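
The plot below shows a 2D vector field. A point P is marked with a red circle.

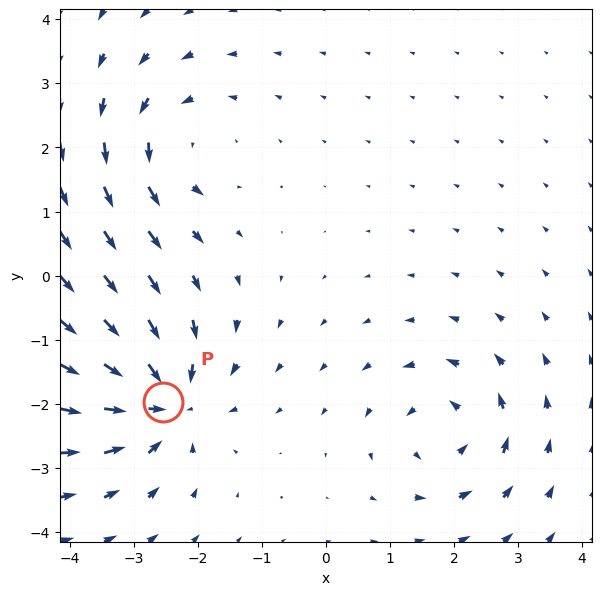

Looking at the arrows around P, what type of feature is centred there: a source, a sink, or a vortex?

At P (-2.5, -2.0) the arrows converge inward. Divergence about -6, curl ≈0 — negative divergence with near-zero curl is a sink.

sink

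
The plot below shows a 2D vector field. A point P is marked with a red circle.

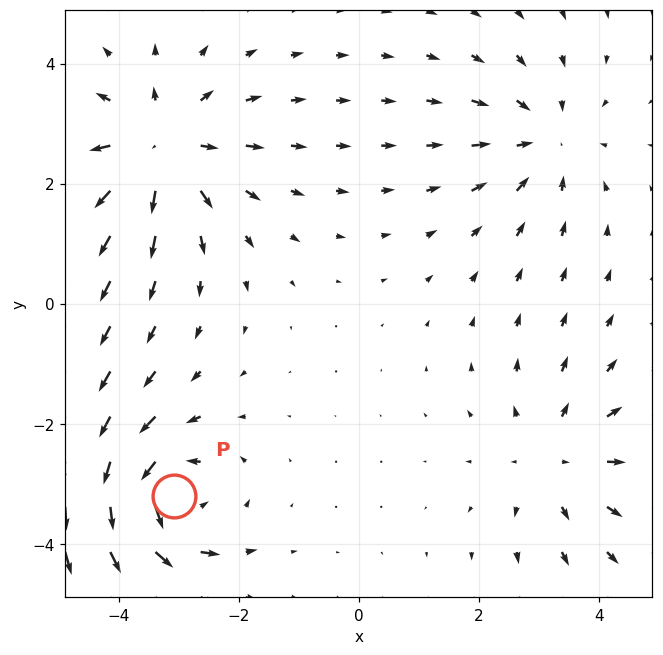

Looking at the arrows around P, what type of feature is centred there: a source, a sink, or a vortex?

At P (-3.1, -3.2) the arrows circulate counterclockwise. Divergence ≈0, curl about +5 — near-zero divergence with nonzero curl is a vortex.

vortex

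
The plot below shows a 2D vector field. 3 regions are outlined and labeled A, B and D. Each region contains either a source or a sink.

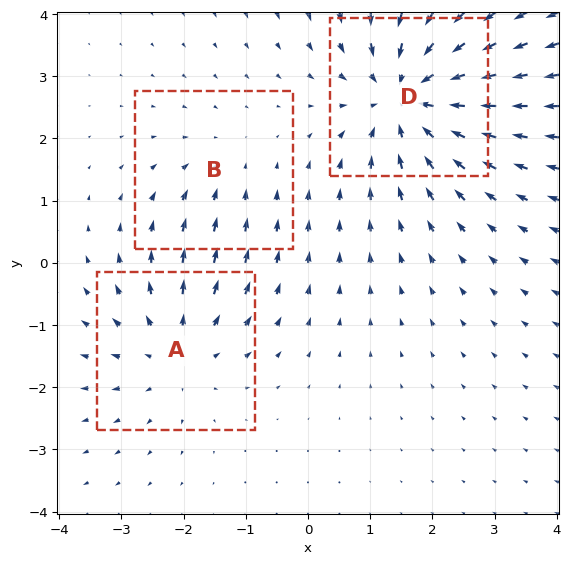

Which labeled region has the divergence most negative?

Divergence at each region's feature centre — A: about +3, B: about -2, D: about -5. Region D is most negative.

D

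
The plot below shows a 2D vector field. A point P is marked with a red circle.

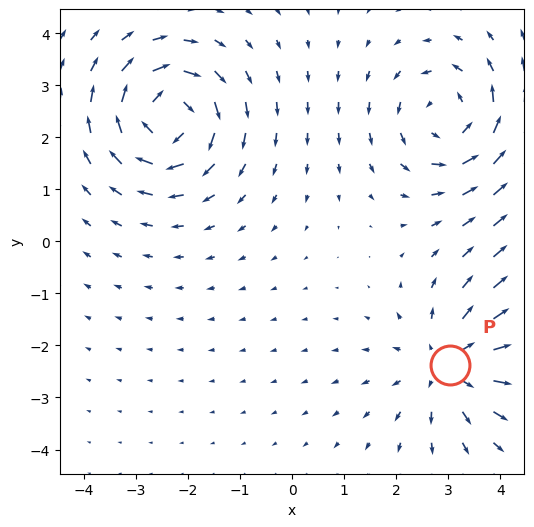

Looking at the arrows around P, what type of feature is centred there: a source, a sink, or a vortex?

source

At P (3.0, -2.4) the arrows spread outward. Divergence about +4, curl ≈0 — positive divergence with near-zero curl is a source.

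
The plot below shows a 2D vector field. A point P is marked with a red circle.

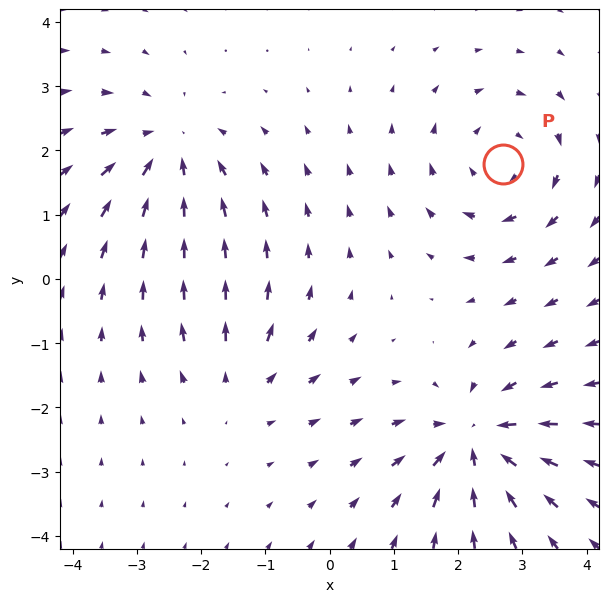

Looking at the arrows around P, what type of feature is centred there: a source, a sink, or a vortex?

At P (2.7, 1.8) the arrows circulate clockwise. Divergence ≈0, curl about -4 — near-zero divergence with nonzero curl is a vortex.

vortex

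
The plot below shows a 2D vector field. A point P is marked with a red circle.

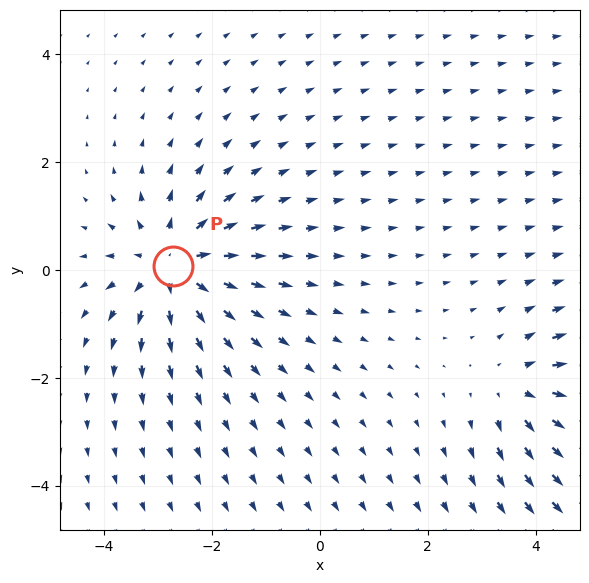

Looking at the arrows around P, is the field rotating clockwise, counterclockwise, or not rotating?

Near P at (-2.7, 0.1) the arrows show no circulation. The curl there is ≈0.

not rotating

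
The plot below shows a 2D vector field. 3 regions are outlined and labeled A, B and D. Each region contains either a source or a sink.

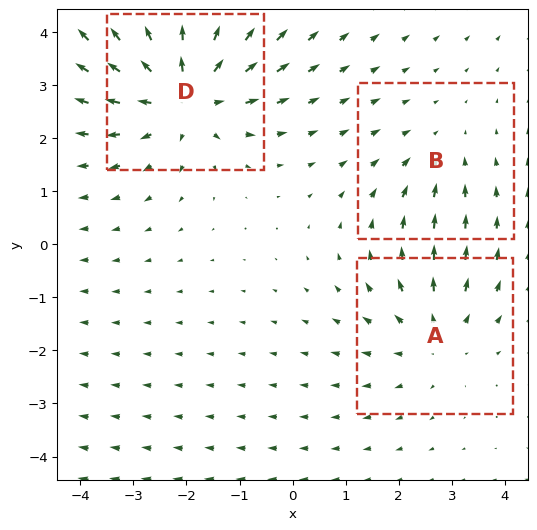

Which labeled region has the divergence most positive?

Divergence at each region's feature centre — A: about +3, B: about -2, D: about +4. Region D is most positive.

D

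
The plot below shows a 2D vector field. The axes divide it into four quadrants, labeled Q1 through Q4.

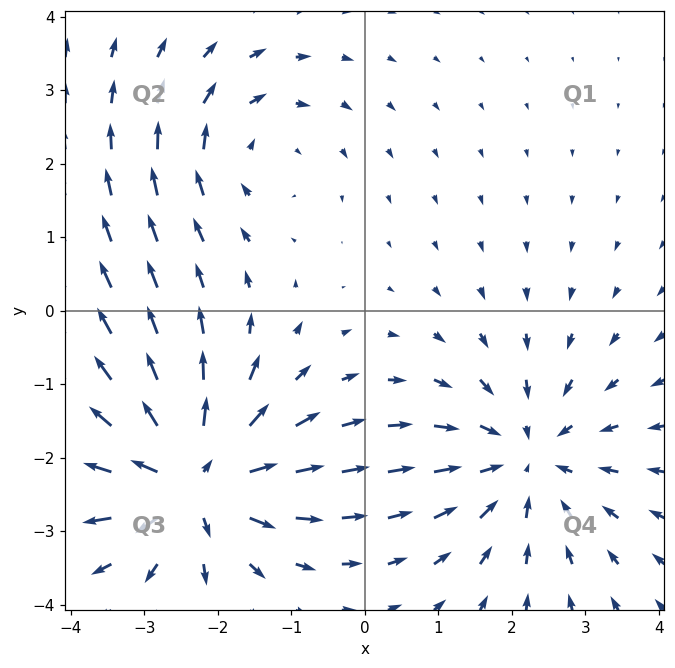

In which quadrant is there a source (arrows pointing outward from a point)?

Q3

The source sits at approximately (-2.3, -2.3), which lies in quadrant Q3. The divergence there is about +5, positive as expected for a source.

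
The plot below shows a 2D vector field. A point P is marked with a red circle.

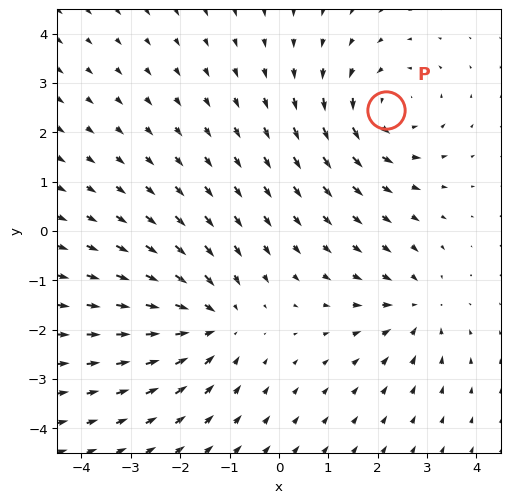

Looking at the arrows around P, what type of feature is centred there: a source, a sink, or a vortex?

At P (2.2, 2.4) the arrows circulate counterclockwise. Divergence ≈0, curl about +3 — near-zero divergence with nonzero curl is a vortex.

vortex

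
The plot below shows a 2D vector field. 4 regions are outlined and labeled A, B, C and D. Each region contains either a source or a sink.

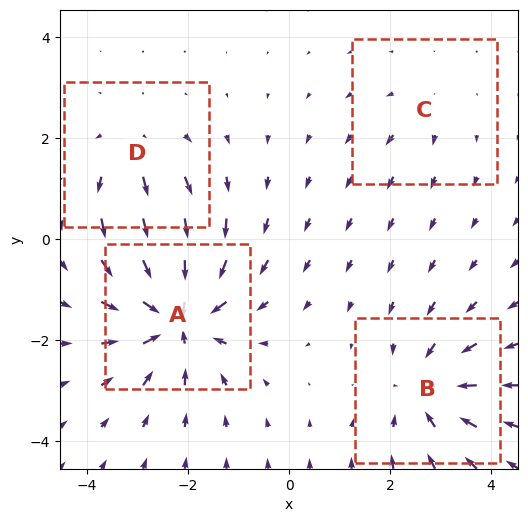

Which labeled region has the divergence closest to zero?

C

Divergence at each region's feature centre — A: about -8, B: about -5, C: about +2, D: about +4. Region C is closest to zero.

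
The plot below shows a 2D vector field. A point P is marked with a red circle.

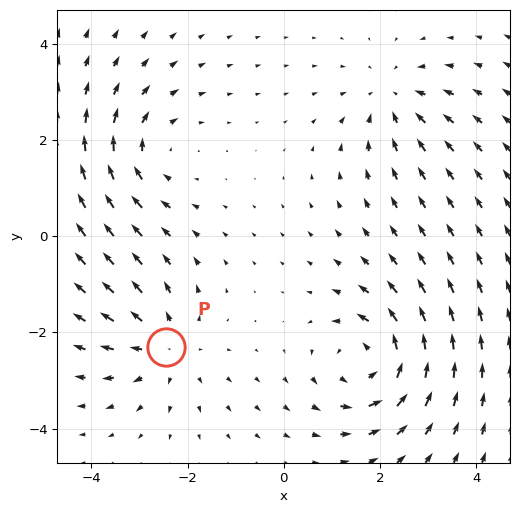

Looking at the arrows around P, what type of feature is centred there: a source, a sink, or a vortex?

At P (-2.4, -2.3) the arrows spread outward. Divergence about +3, curl ≈0 — positive divergence with near-zero curl is a source.

source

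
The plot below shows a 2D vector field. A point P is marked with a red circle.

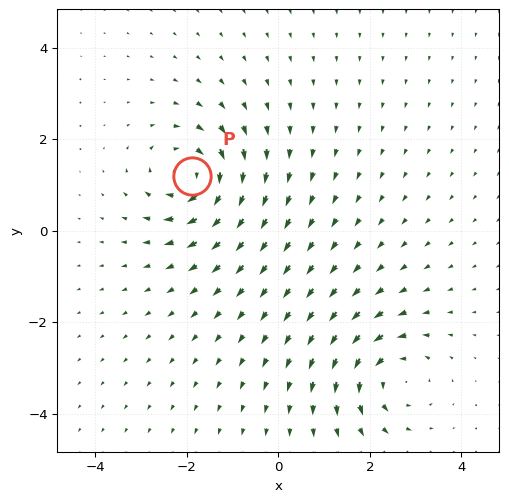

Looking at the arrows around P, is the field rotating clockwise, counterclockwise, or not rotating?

Near P at (-1.9, 1.2) the arrows circulate clockwise. The curl (z-component) there is about -6; negative curl means clockwise rotation.

clockwise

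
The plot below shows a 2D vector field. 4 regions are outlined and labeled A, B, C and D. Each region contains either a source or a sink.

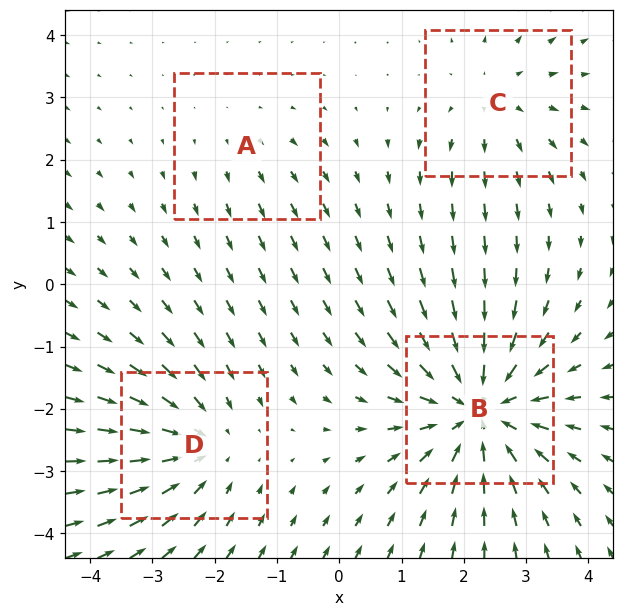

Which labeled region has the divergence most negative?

Divergence at each region's feature centre — A: about +2, B: about -6, C: about +3, D: about -4. Region B is most negative.

B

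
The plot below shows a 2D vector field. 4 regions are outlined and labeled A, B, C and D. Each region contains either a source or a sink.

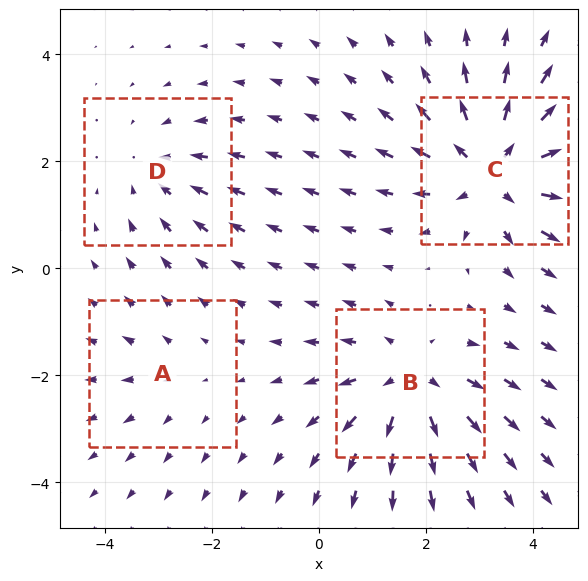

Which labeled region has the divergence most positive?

Divergence at each region's feature centre — A: about +2, B: about +5, C: about +6, D: about -3. Region C is most positive.

C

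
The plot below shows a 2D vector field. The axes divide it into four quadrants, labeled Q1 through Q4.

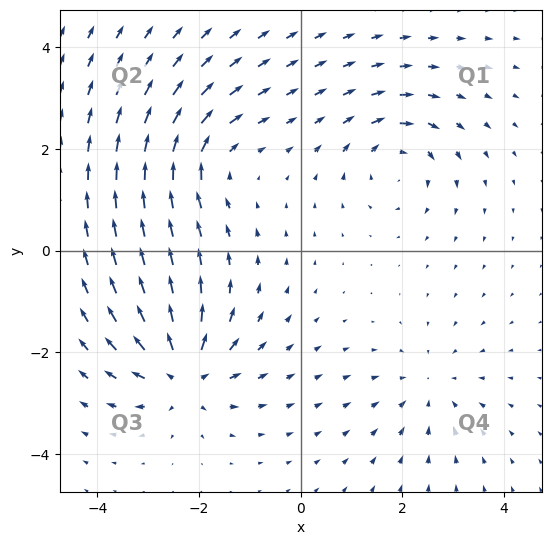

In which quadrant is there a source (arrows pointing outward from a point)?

Q3

The source sits at approximately (-2.3, -2.4), which lies in quadrant Q3. The divergence there is about +5, positive as expected for a source.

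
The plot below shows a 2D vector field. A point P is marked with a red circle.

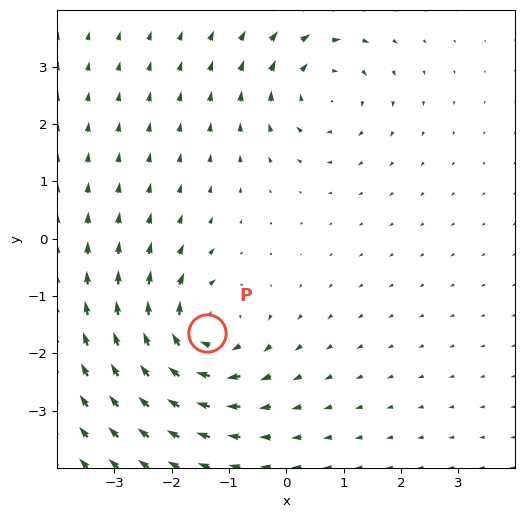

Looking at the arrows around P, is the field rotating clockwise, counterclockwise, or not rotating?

Near P at (-1.4, -1.7) the arrows circulate clockwise. The curl (z-component) there is about -5; negative curl means clockwise rotation.

clockwise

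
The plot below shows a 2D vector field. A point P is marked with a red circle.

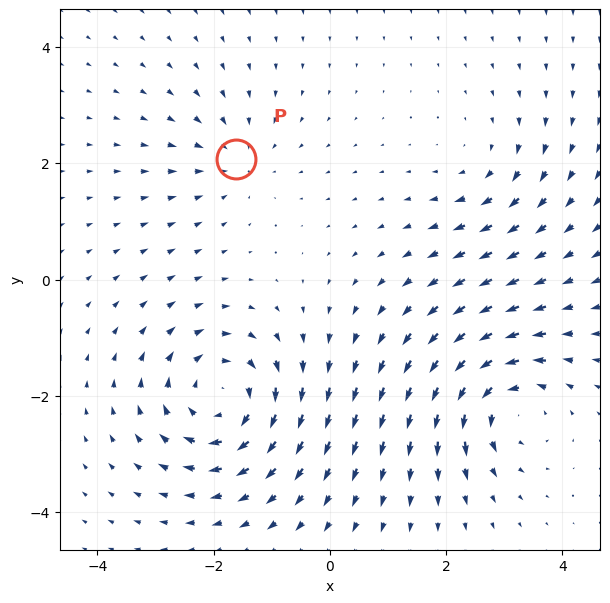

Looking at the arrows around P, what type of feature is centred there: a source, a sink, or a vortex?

sink

At P (-1.6, 2.1) the arrows converge inward. Divergence about -3, curl ≈0 — negative divergence with near-zero curl is a sink.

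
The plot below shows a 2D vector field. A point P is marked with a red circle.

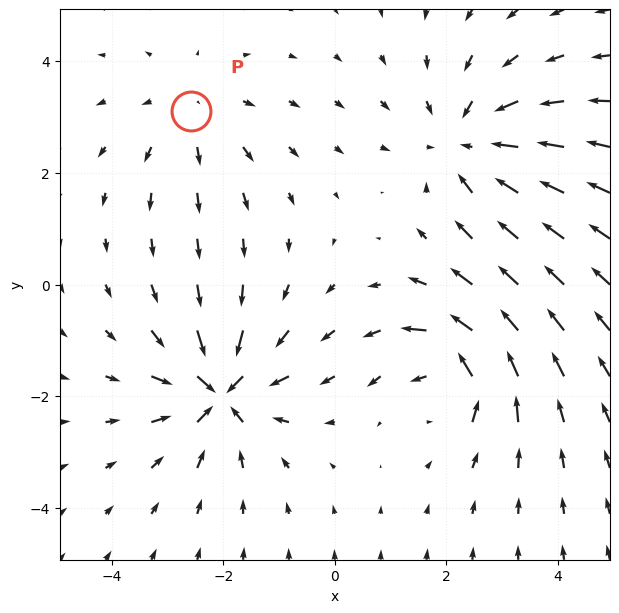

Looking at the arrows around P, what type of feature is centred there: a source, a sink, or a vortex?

At P (-2.6, 3.1) the arrows spread outward. Divergence about +2, curl ≈0 — positive divergence with near-zero curl is a source.

source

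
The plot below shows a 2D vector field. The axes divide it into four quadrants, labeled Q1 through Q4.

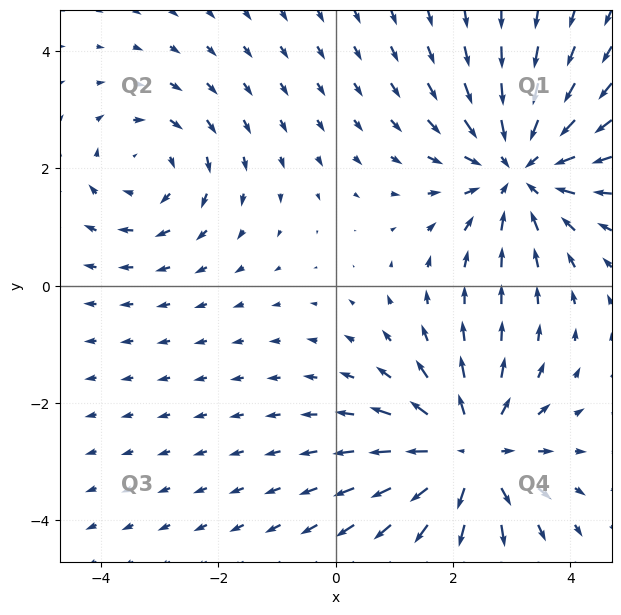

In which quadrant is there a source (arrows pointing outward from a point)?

The source sits at approximately (2.3, -2.9), which lies in quadrant Q4. The divergence there is about +5, positive as expected for a source.

Q4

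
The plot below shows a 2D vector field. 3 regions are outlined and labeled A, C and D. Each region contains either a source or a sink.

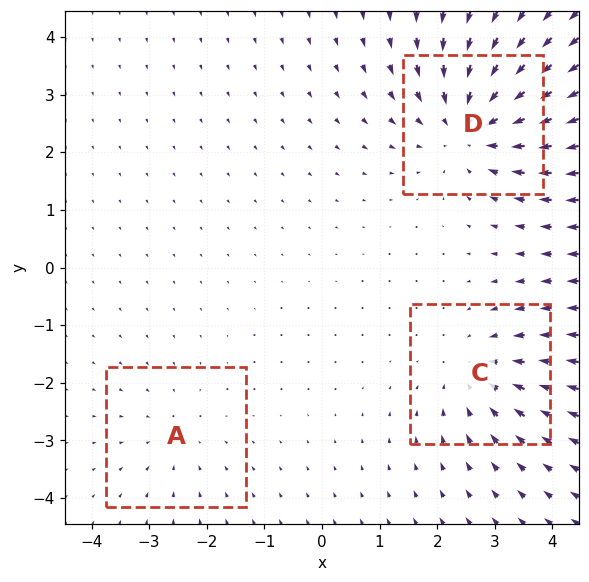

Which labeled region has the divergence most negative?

D

Divergence at each region's feature centre — A: about -2, C: about -3, D: about -4. Region D is most negative.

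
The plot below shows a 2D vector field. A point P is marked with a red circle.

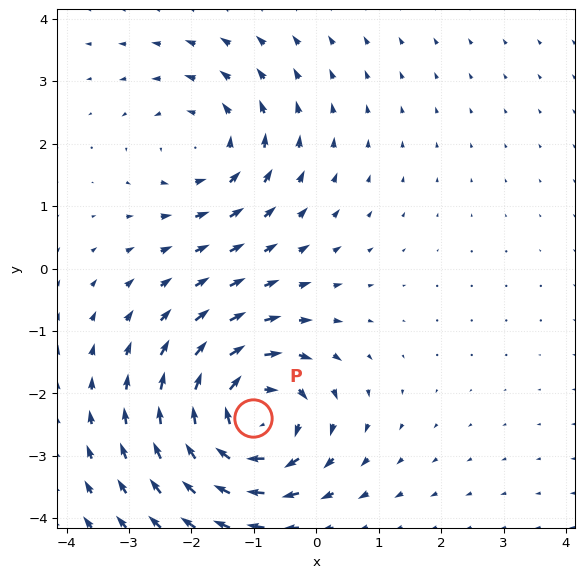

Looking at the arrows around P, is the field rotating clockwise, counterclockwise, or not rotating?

Near P at (-1.0, -2.4) the arrows circulate clockwise. The curl (z-component) there is about -6; negative curl means clockwise rotation.

clockwise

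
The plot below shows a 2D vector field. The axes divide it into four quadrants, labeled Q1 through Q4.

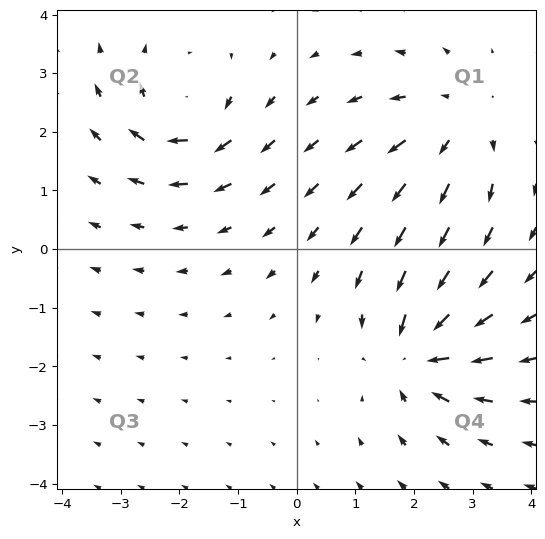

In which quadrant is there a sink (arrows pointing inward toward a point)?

The sink sits at approximately (2.1, -1.8), which lies in quadrant Q4. The divergence there is about -6, negative as expected for a sink.

Q4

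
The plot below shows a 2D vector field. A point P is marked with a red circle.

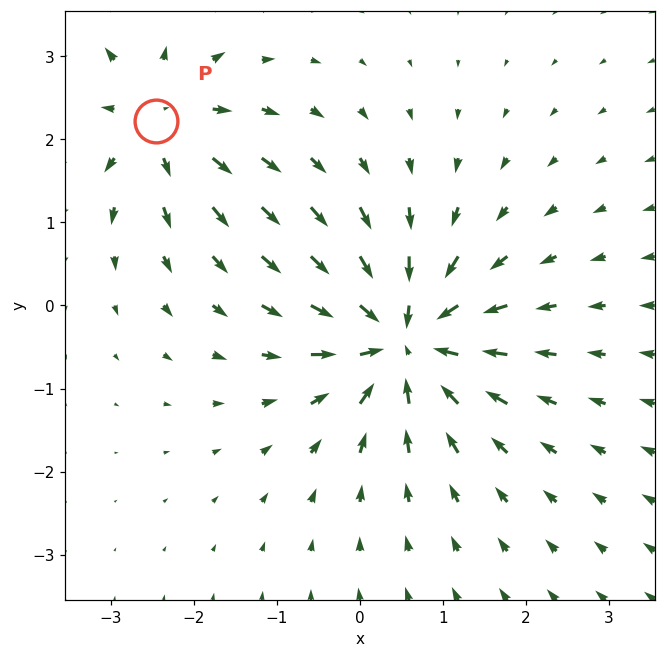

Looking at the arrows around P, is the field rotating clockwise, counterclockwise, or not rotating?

not rotating

Near P at (-2.5, 2.2) the arrows show no circulation. The curl there is ≈0.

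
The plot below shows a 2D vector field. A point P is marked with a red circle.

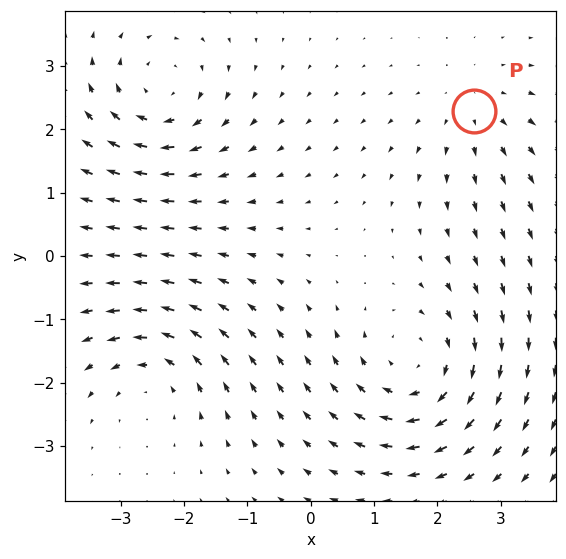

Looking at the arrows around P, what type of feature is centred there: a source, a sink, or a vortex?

source

At P (2.6, 2.3) the arrows spread outward. Divergence about +2, curl ≈0 — positive divergence with near-zero curl is a source.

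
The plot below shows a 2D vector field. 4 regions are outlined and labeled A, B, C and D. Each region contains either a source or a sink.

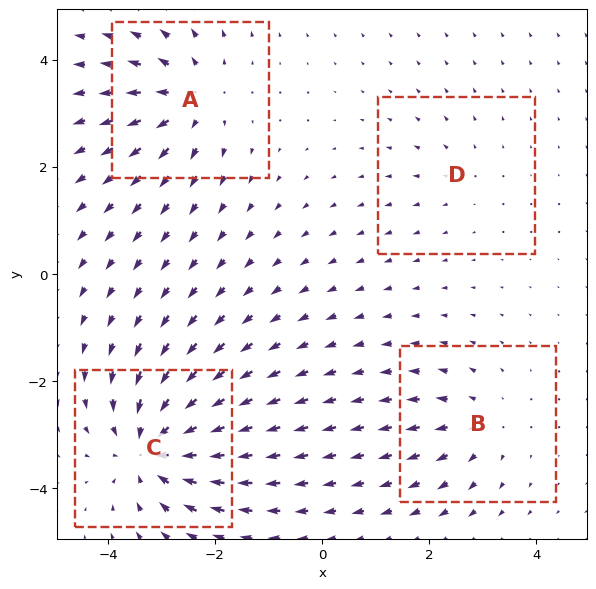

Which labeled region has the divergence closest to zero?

Divergence at each region's feature centre — A: about +5, B: about +4, C: about -7, D: about +2. Region D is closest to zero.

D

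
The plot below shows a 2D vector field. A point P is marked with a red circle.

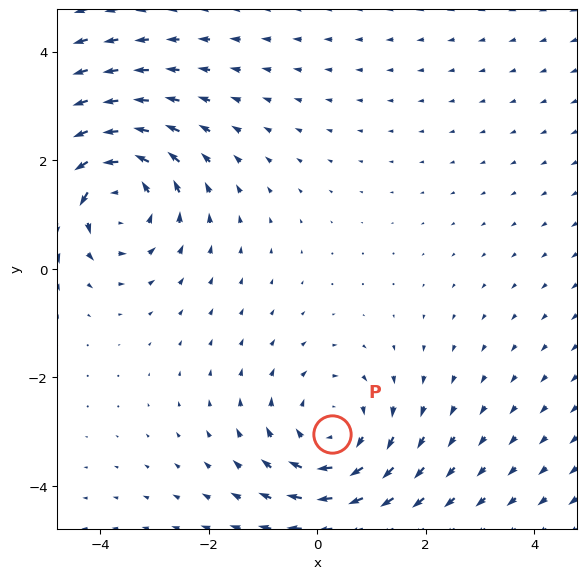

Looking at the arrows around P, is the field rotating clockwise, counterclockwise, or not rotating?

Near P at (0.3, -3.0) the arrows circulate clockwise. The curl (z-component) there is about -2; negative curl means clockwise rotation.

clockwise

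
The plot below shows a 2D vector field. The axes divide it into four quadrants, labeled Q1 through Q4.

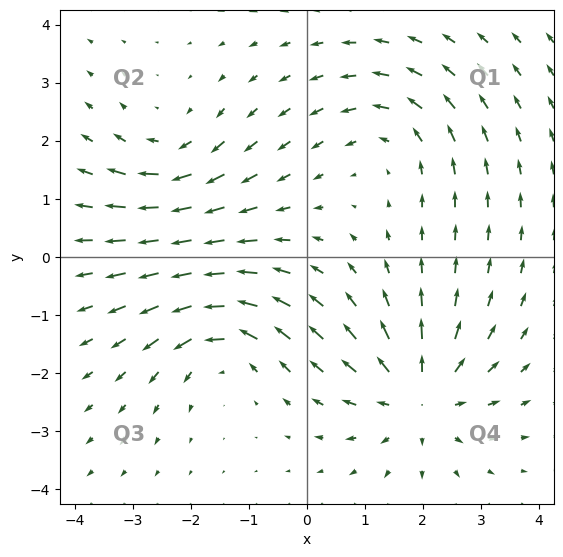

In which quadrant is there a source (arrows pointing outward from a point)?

Q4

The source sits at approximately (1.9, -2.4), which lies in quadrant Q4. The divergence there is about +5, positive as expected for a source.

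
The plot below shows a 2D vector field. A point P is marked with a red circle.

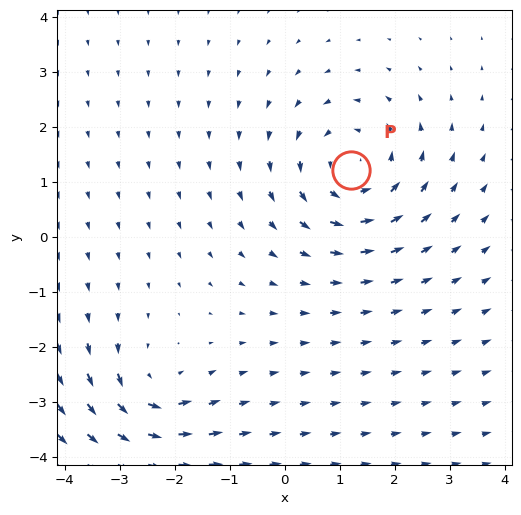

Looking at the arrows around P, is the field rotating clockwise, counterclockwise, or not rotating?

counterclockwise

Near P at (1.2, 1.2) the arrows circulate counterclockwise. The curl (z-component) there is about +4; positive curl means counterclockwise rotation.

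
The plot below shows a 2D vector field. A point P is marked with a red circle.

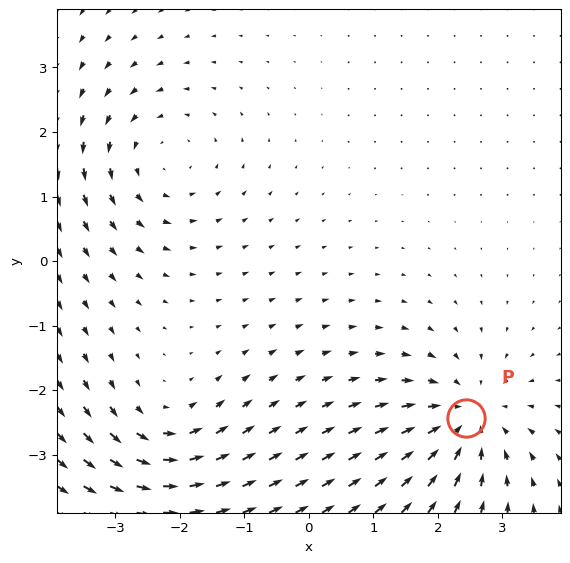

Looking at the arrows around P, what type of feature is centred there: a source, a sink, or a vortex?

At P (2.4, -2.4) the arrows converge inward. Divergence about -5, curl ≈0 — negative divergence with near-zero curl is a sink.

sink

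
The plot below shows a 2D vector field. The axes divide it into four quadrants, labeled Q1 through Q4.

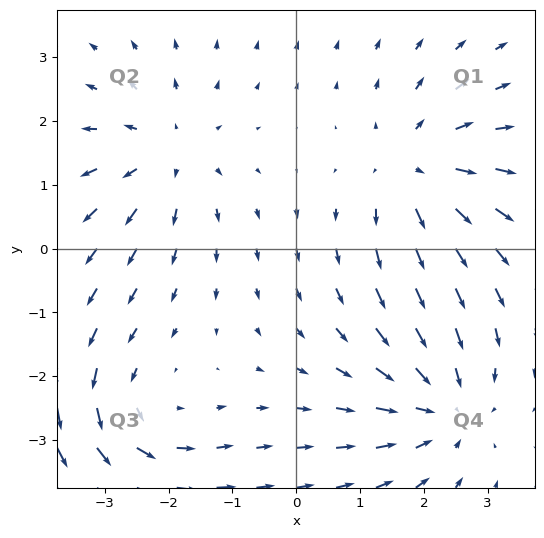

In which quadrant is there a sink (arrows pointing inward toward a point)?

The sink sits at approximately (2.3, -2.5), which lies in quadrant Q4. The divergence there is about -4, negative as expected for a sink.

Q4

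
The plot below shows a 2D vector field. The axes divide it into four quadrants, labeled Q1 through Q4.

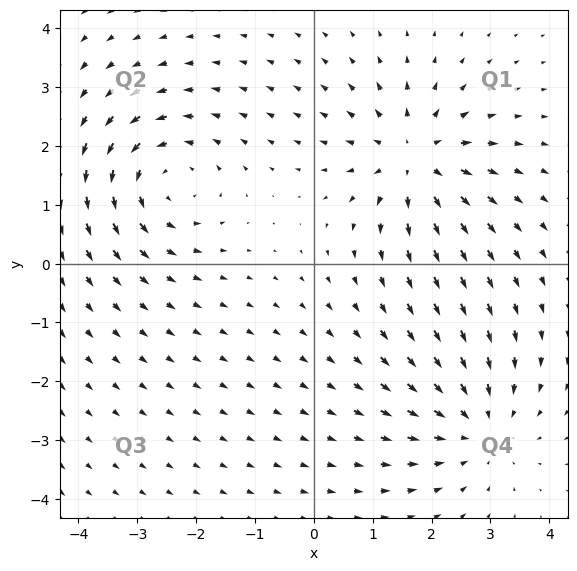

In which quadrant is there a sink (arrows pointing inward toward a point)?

The sink sits at approximately (2.8, -2.8), which lies in quadrant Q4. The divergence there is about -4, negative as expected for a sink.

Q4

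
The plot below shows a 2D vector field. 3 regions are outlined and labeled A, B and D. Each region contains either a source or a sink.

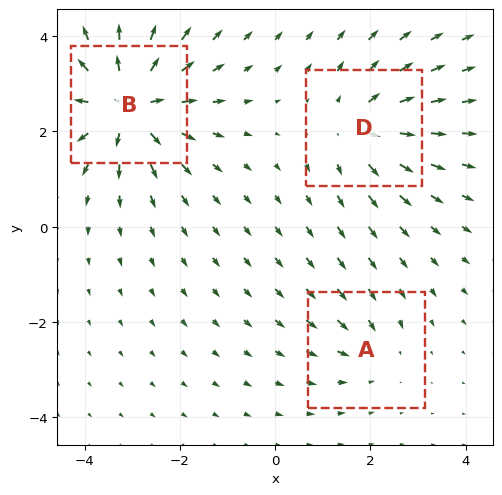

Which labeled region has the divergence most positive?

B

Divergence at each region's feature centre — A: about -2, B: about +5, D: about +3. Region B is most positive.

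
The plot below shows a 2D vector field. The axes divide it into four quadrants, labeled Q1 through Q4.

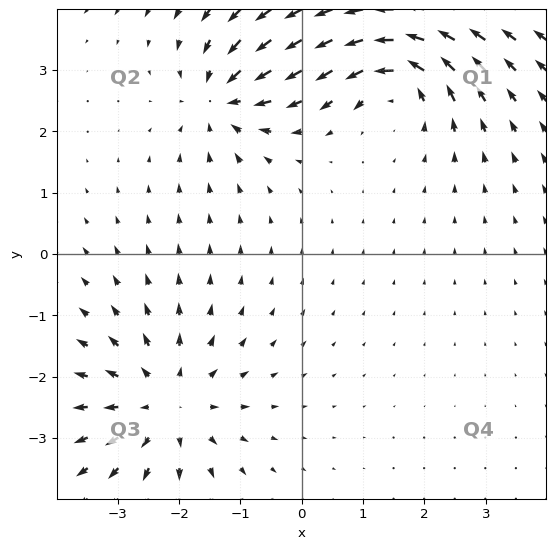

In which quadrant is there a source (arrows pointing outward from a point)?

Q3

The source sits at approximately (-2.2, -2.5), which lies in quadrant Q3. The divergence there is about +4, positive as expected for a source.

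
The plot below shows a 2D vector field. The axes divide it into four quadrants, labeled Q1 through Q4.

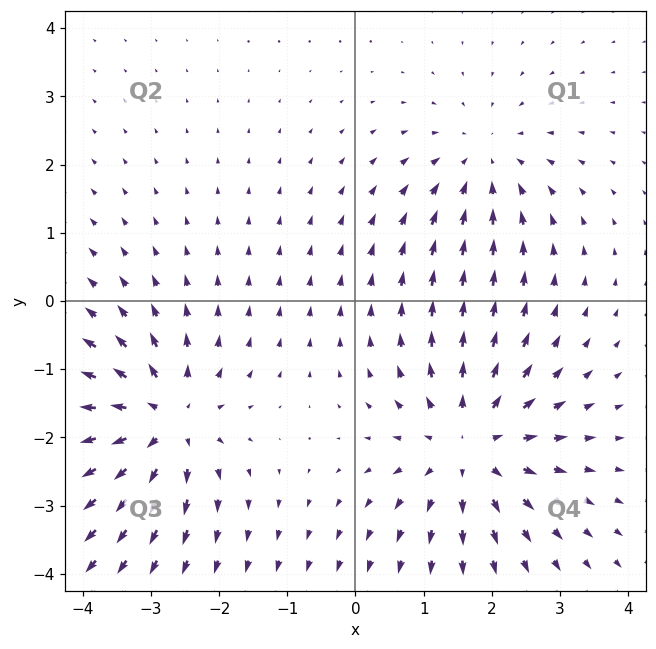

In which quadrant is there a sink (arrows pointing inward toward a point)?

The sink sits at approximately (1.9, 2.0), which lies in quadrant Q1. The divergence there is about -3, negative as expected for a sink.

Q1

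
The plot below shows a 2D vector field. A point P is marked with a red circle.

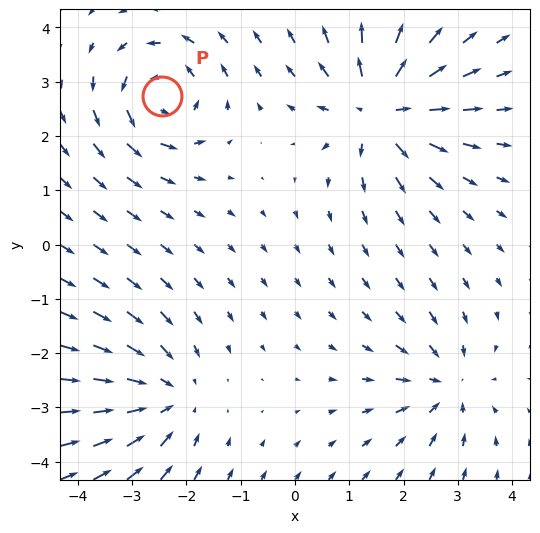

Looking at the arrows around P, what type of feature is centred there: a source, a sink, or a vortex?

At P (-2.5, 2.7) the arrows circulate counterclockwise. Divergence ≈0, curl about +6 — near-zero divergence with nonzero curl is a vortex.

vortex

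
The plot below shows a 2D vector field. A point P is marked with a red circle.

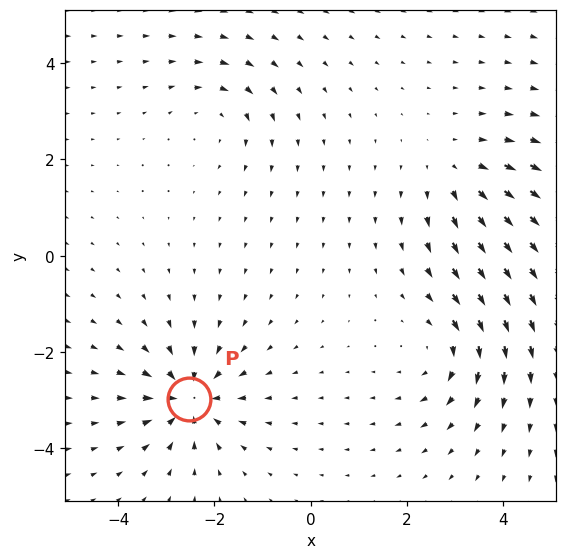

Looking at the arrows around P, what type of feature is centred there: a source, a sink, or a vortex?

sink

At P (-2.5, -3.0) the arrows converge inward. Divergence about -6, curl ≈0 — negative divergence with near-zero curl is a sink.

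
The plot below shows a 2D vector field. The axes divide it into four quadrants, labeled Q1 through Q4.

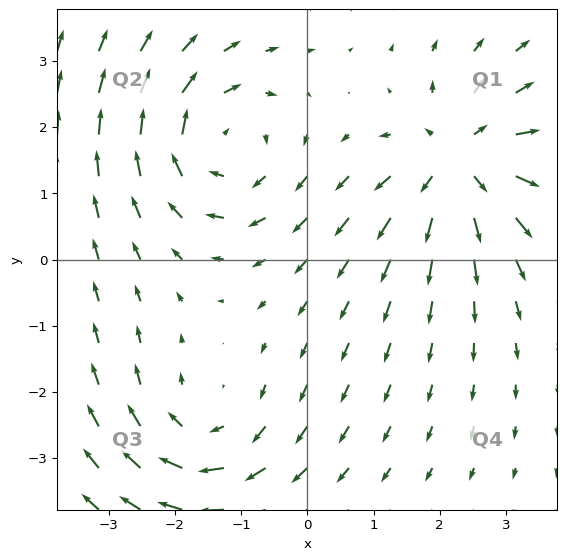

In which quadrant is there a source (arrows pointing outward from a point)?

The source sits at approximately (2.3, 1.5), which lies in quadrant Q1. The divergence there is about +4, positive as expected for a source.

Q1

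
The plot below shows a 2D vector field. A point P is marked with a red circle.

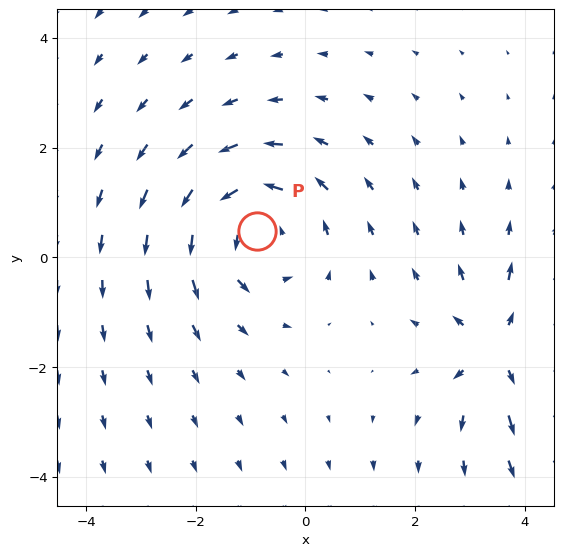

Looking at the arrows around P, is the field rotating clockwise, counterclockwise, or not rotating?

Near P at (-0.9, 0.5) the arrows circulate counterclockwise. The curl (z-component) there is about +4; positive curl means counterclockwise rotation.

counterclockwise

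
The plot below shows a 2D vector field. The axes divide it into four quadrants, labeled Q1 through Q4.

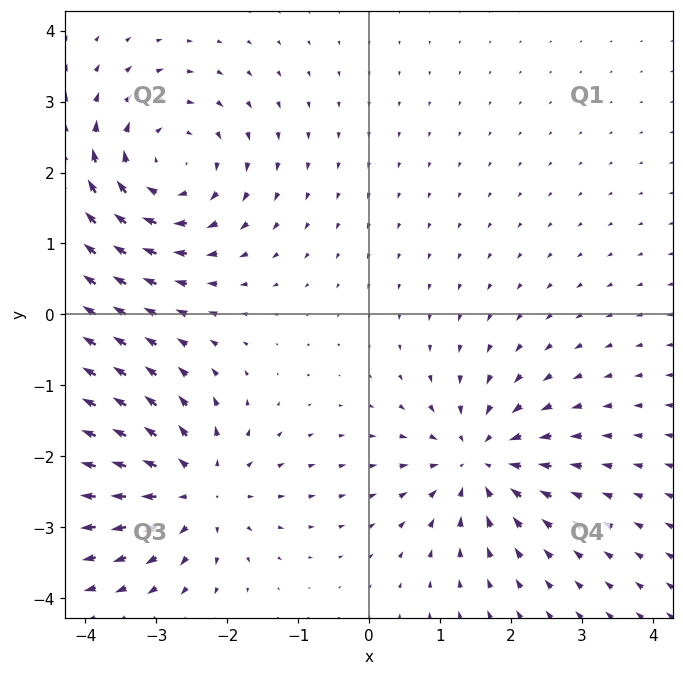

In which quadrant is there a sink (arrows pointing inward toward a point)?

Q4

The sink sits at approximately (1.5, -2.1), which lies in quadrant Q4. The divergence there is about -4, negative as expected for a sink.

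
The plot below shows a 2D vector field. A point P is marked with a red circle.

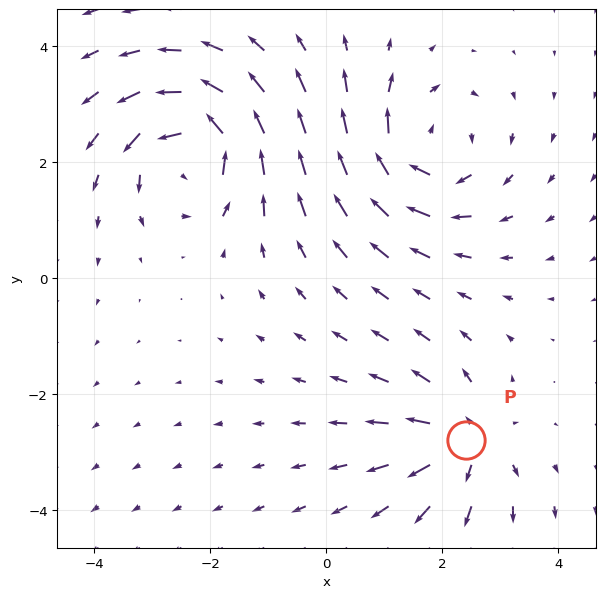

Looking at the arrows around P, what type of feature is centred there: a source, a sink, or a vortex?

source

At P (2.4, -2.8) the arrows spread outward. Divergence about +4, curl ≈0 — positive divergence with near-zero curl is a source.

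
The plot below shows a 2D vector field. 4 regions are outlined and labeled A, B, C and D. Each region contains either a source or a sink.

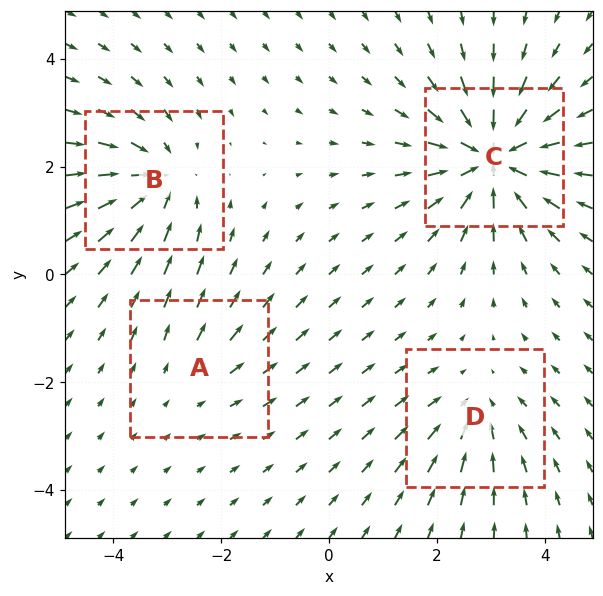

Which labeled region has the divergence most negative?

C

Divergence at each region's feature centre — A: about +2, B: about -5, C: about -7, D: about -3. Region C is most negative.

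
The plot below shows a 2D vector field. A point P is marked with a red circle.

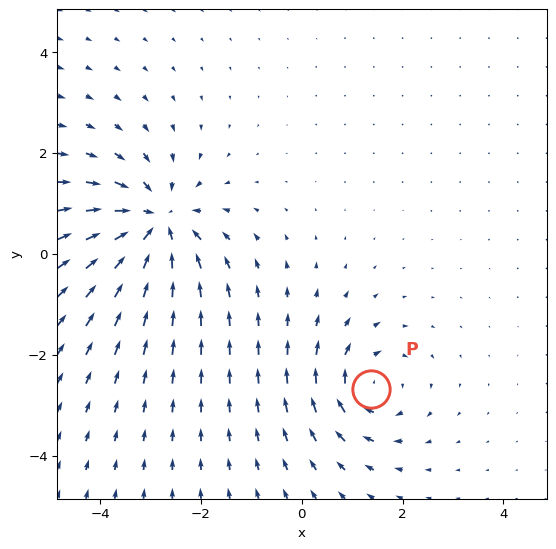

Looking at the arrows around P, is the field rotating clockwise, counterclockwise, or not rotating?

clockwise

Near P at (1.4, -2.7) the arrows circulate clockwise. The curl (z-component) there is about -3; negative curl means clockwise rotation.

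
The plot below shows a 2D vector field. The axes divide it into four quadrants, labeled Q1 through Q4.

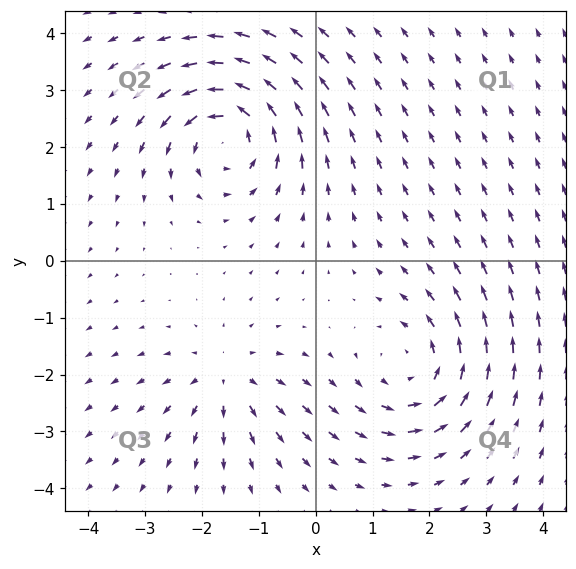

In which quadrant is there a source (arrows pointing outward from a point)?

The source sits at approximately (-1.6, -2.1), which lies in quadrant Q3. The divergence there is about +3, positive as expected for a source.

Q3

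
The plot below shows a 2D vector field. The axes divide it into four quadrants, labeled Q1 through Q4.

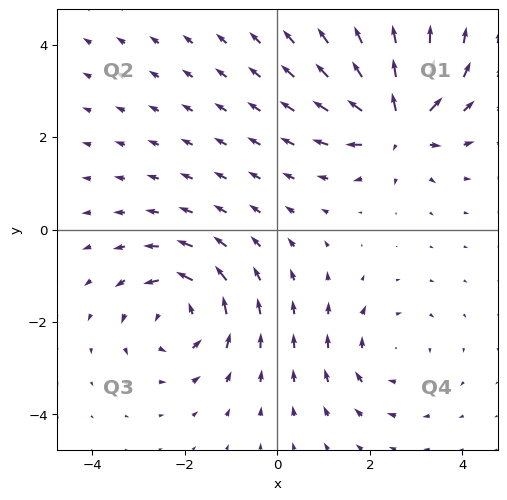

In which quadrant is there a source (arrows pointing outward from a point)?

The source sits at approximately (2.6, 2.3), which lies in quadrant Q1. The divergence there is about +6, positive as expected for a source.

Q1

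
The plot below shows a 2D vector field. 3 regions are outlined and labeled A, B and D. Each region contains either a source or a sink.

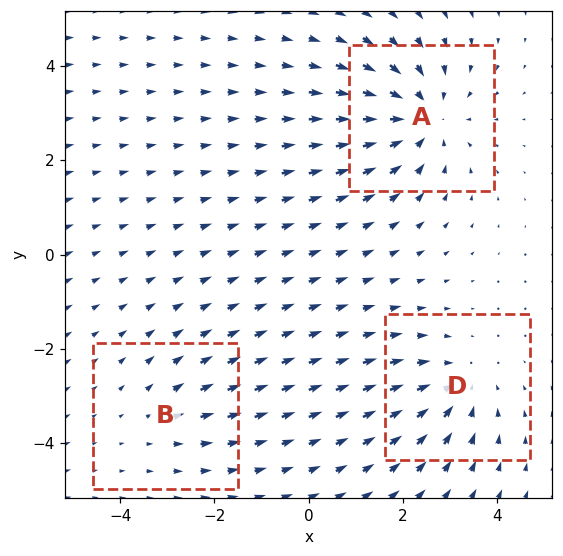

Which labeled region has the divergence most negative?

A

Divergence at each region's feature centre — A: about -4, B: about +2, D: about -3. Region A is most negative.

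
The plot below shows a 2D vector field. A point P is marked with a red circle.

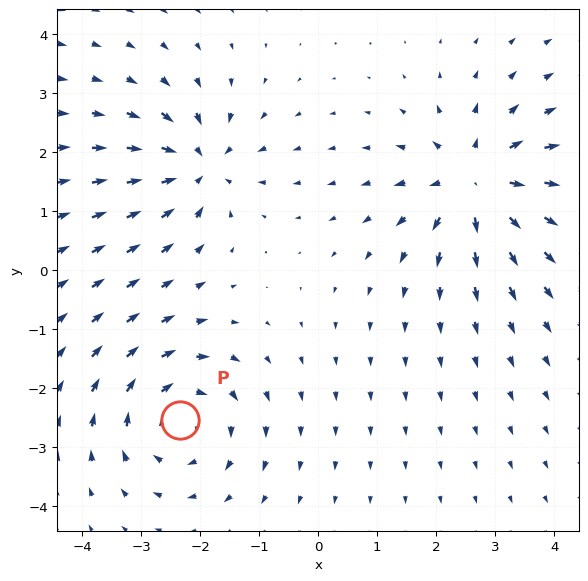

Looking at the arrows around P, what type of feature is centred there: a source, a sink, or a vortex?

vortex

At P (-2.3, -2.5) the arrows circulate clockwise. Divergence ≈0, curl about -4 — near-zero divergence with nonzero curl is a vortex.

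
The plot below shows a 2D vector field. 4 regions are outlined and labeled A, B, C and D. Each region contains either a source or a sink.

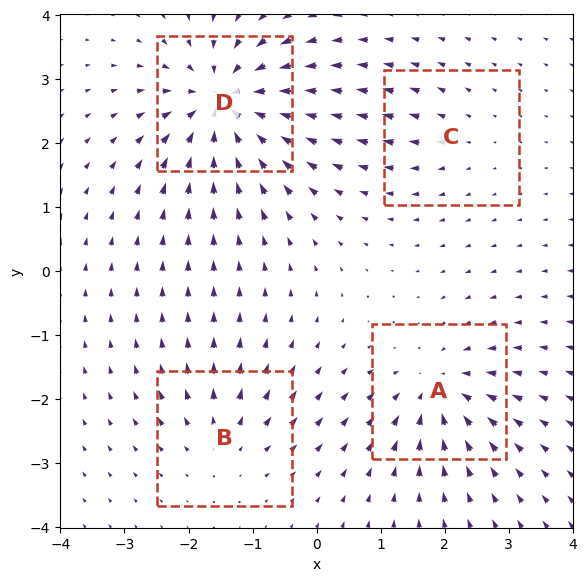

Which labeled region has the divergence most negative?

D

Divergence at each region's feature centre — A: about -6, B: about +4, C: about +2, D: about -9. Region D is most negative.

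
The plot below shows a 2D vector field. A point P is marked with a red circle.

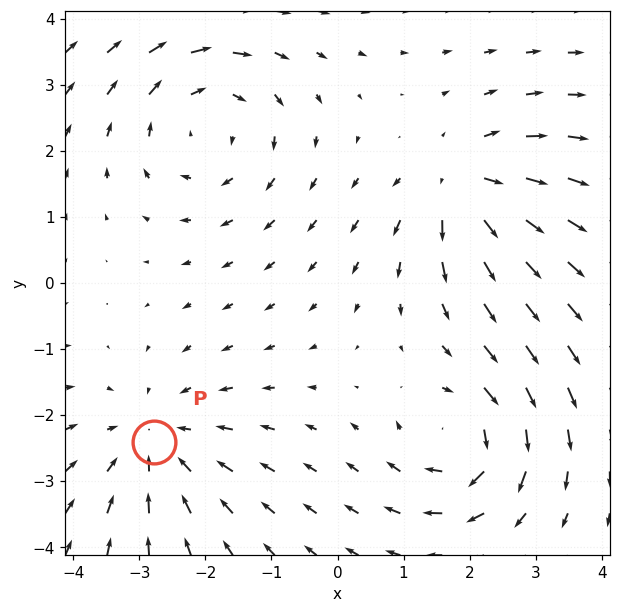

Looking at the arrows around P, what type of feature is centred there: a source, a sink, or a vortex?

At P (-2.8, -2.4) the arrows converge inward. Divergence about -3, curl ≈0 — negative divergence with near-zero curl is a sink.

sink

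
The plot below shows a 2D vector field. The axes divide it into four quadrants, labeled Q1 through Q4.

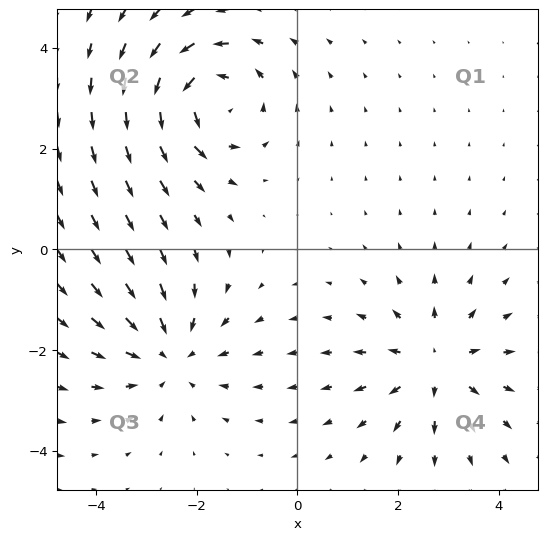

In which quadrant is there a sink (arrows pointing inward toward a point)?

Q3

The sink sits at approximately (-2.5, -2.1), which lies in quadrant Q3. The divergence there is about -3, negative as expected for a sink.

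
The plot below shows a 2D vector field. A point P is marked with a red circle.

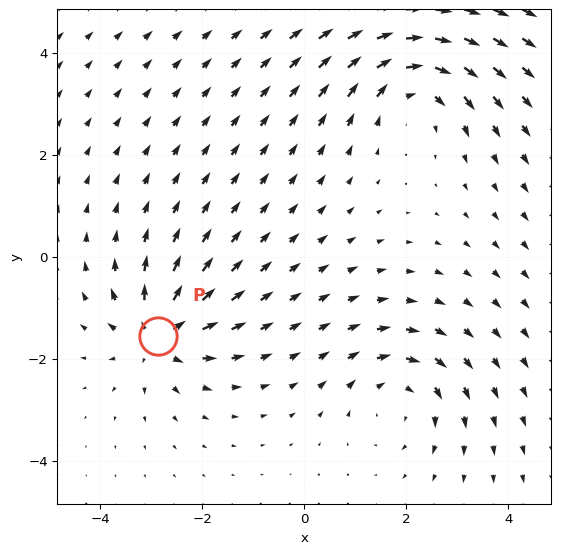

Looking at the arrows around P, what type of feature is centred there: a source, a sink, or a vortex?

source

At P (-2.9, -1.6) the arrows spread outward. Divergence about +4, curl ≈0 — positive divergence with near-zero curl is a source.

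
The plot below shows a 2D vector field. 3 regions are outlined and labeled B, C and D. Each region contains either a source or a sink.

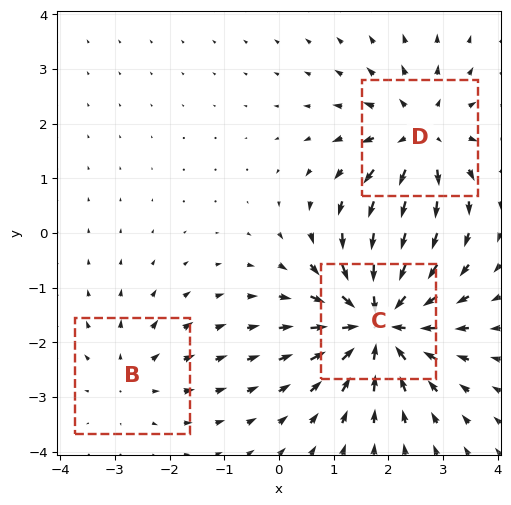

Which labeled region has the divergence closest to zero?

Divergence at each region's feature centre — B: about +2, C: about -5, D: about +3. Region B is closest to zero.

B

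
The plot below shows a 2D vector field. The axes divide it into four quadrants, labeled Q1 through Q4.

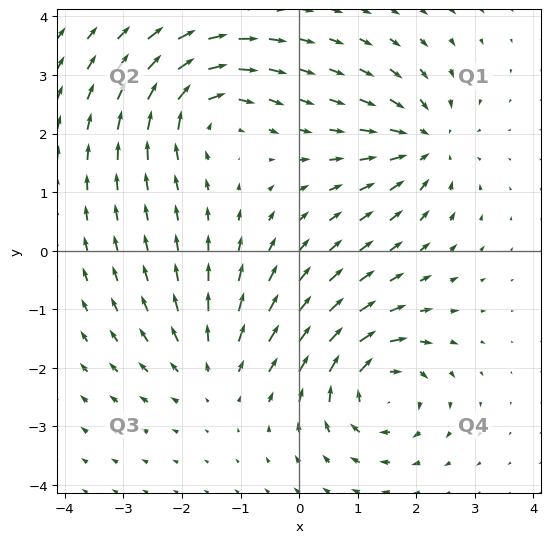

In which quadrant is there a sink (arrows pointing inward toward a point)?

The sink sits at approximately (2.1, 1.8), which lies in quadrant Q1. The divergence there is about -4, negative as expected for a sink.

Q1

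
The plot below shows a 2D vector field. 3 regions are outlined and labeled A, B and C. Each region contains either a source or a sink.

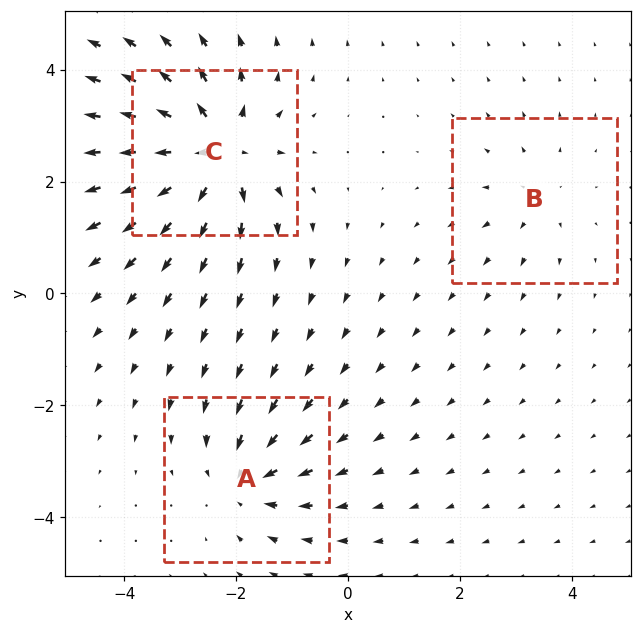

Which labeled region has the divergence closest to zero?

Divergence at each region's feature centre — A: about -4, B: about +2, C: about +6. Region B is closest to zero.

B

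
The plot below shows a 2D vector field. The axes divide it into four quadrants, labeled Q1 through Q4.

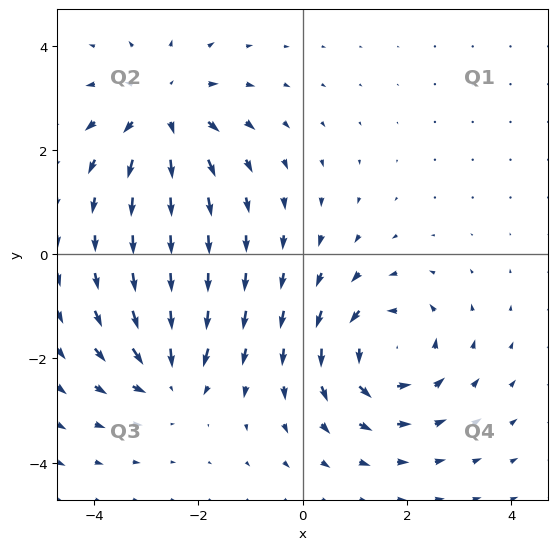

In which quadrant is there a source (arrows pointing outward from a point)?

The source sits at approximately (-2.7, 2.8), which lies in quadrant Q2. The divergence there is about +4, positive as expected for a source.

Q2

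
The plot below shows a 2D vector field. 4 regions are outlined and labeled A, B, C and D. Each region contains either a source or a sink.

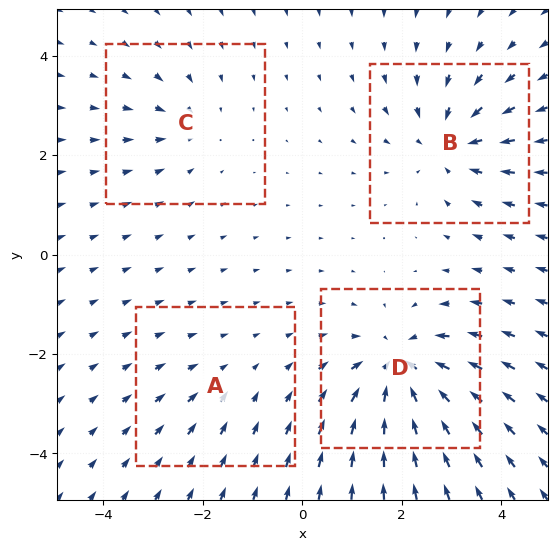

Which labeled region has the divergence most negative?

D

Divergence at each region's feature centre — A: about -2, B: about -5, C: about -3, D: about -7. Region D is most negative.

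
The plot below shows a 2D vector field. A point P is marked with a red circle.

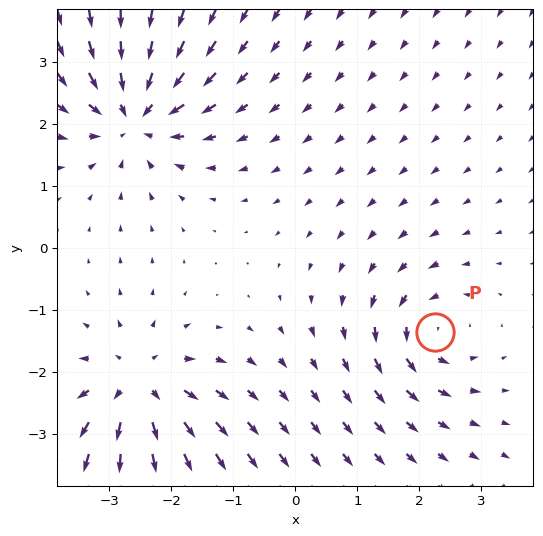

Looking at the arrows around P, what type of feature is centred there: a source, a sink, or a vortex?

vortex

At P (2.2, -1.4) the arrows circulate counterclockwise. Divergence ≈0, curl about +4 — near-zero divergence with nonzero curl is a vortex.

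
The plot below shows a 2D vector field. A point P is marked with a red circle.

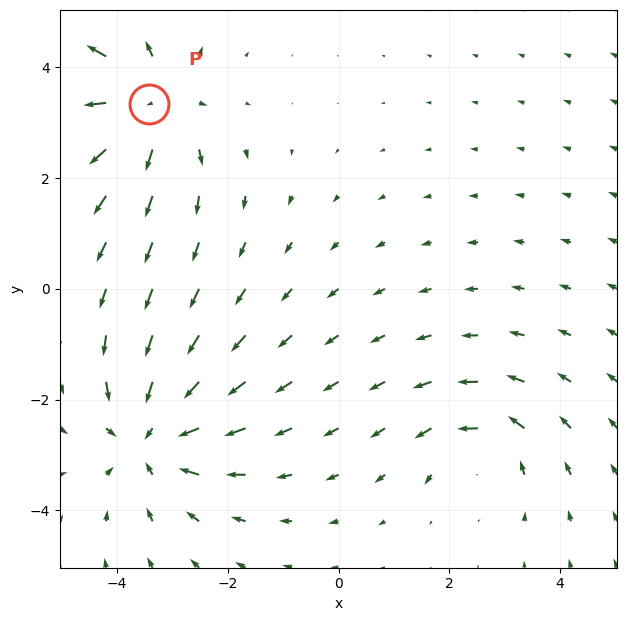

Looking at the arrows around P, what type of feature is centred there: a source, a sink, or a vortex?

source

At P (-3.4, 3.3) the arrows spread outward. Divergence about +4, curl ≈0 — positive divergence with near-zero curl is a source.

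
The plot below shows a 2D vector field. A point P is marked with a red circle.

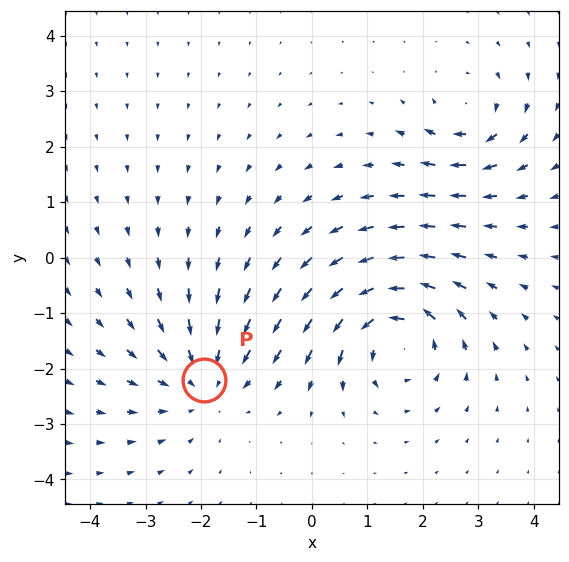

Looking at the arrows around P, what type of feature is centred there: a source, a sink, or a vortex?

At P (-2.0, -2.2) the arrows converge inward. Divergence about -4, curl ≈0 — negative divergence with near-zero curl is a sink.

sink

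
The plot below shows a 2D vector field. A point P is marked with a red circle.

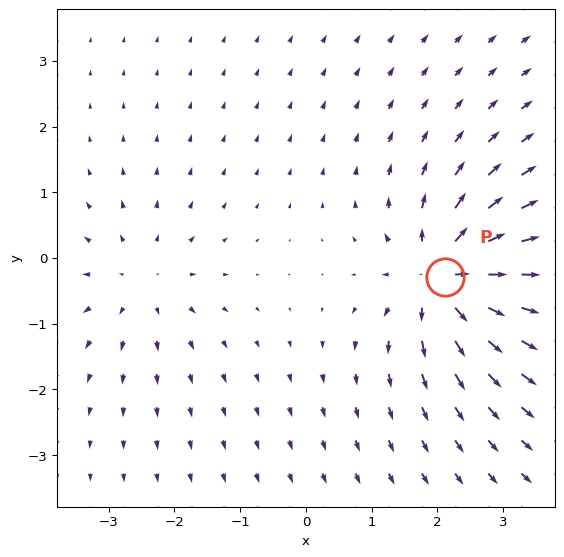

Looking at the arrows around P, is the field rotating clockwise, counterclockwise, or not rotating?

Near P at (2.1, -0.3) the arrows show no circulation. The curl there is ≈0.

not rotating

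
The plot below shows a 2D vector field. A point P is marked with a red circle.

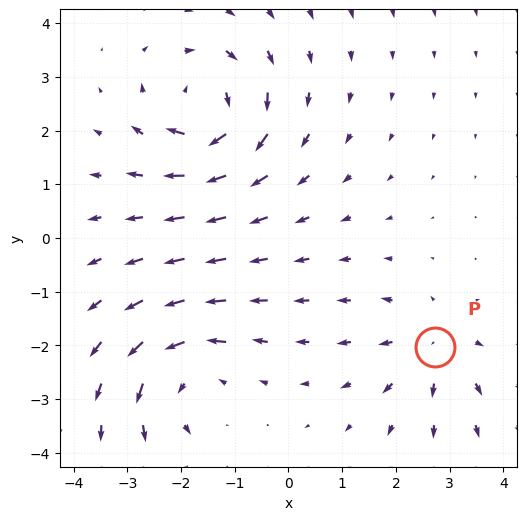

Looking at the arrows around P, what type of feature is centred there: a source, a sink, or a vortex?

source

At P (2.7, -2.0) the arrows spread outward. Divergence about +3, curl ≈0 — positive divergence with near-zero curl is a source.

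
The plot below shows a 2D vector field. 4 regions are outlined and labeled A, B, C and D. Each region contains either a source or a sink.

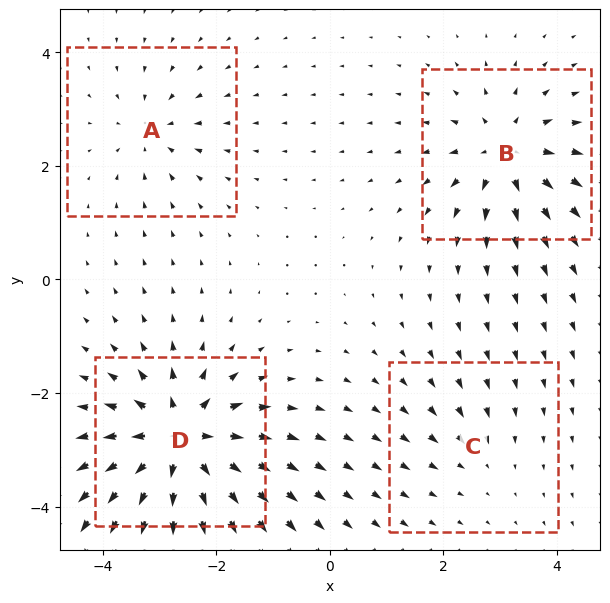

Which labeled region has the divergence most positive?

D

Divergence at each region's feature centre — A: about -4, B: about +6, C: about -2, D: about +9. Region D is most positive.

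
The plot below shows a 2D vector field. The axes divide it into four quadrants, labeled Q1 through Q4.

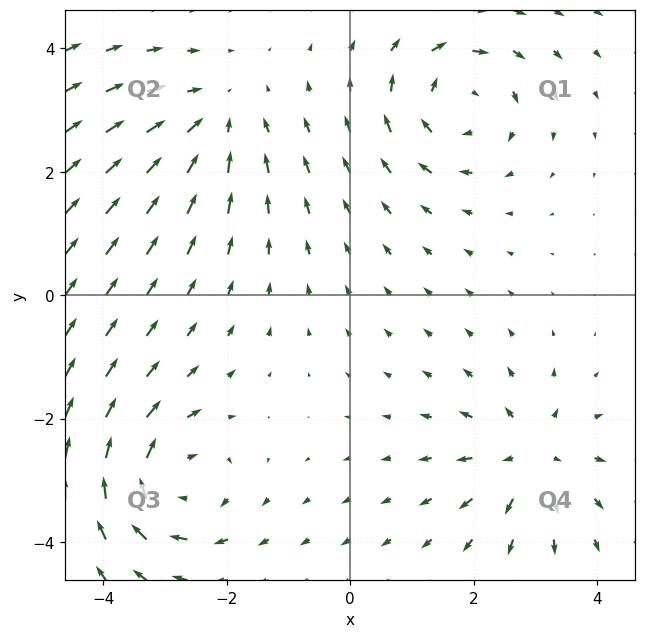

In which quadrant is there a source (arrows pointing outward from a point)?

Q4

The source sits at approximately (2.9, -2.6), which lies in quadrant Q4. The divergence there is about +5, positive as expected for a source.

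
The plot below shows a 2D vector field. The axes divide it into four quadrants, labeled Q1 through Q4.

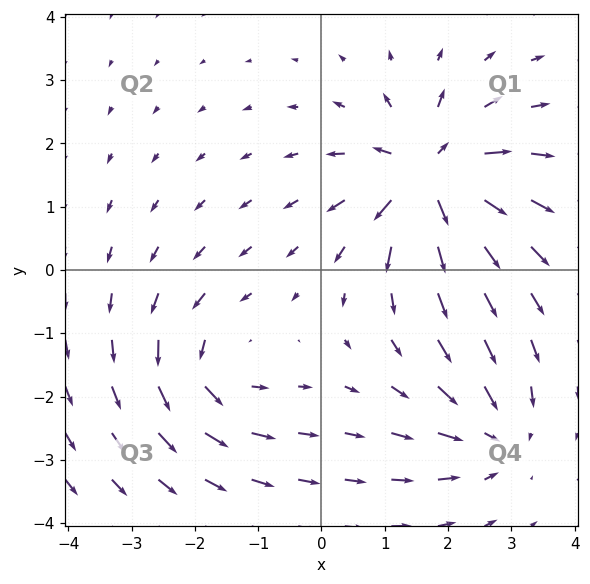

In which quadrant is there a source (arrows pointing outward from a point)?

The source sits at approximately (1.7, 1.5), which lies in quadrant Q1. The divergence there is about +6, positive as expected for a source.

Q1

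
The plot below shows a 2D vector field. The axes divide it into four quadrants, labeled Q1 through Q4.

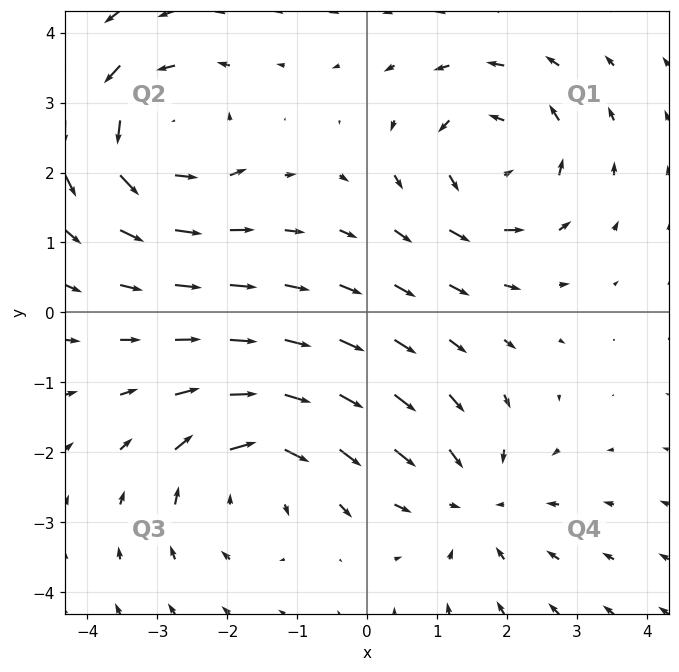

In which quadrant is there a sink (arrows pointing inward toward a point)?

The sink sits at approximately (1.5, -2.7), which lies in quadrant Q4. The divergence there is about -3, negative as expected for a sink.

Q4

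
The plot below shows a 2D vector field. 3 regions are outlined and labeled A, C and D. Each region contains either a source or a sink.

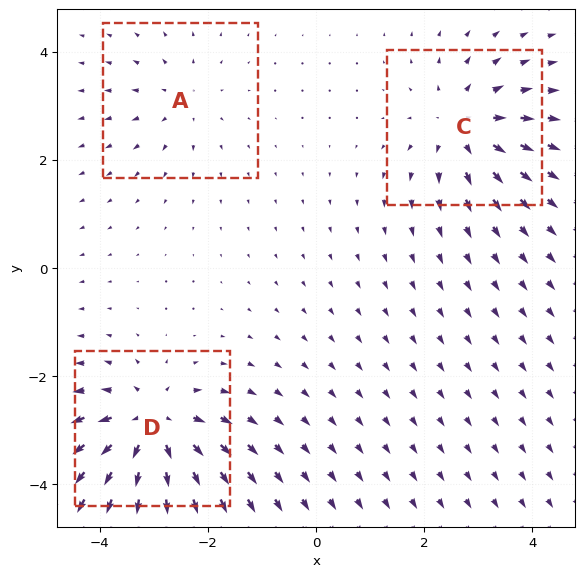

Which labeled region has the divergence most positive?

Divergence at each region's feature centre — A: about +2, C: about +4, D: about +5. Region D is most positive.

D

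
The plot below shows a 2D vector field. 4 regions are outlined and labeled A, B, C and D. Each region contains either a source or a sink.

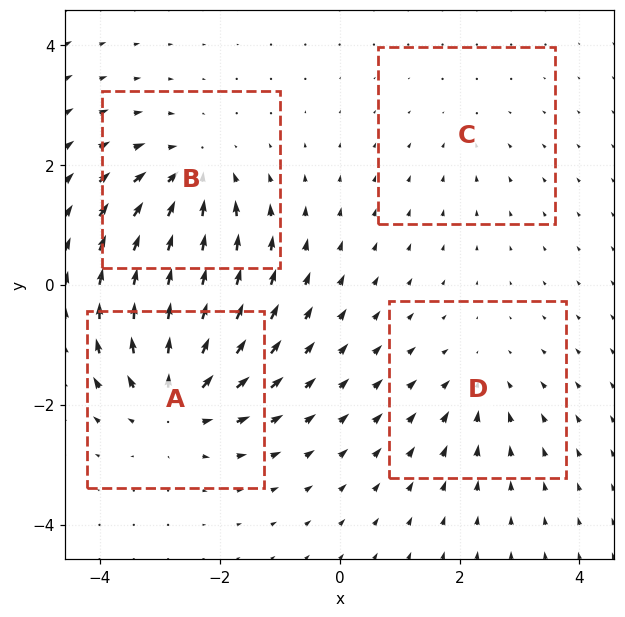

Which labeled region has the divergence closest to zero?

Divergence at each region's feature centre — A: about +6, B: about -5, C: about -2, D: about -3. Region C is closest to zero.

C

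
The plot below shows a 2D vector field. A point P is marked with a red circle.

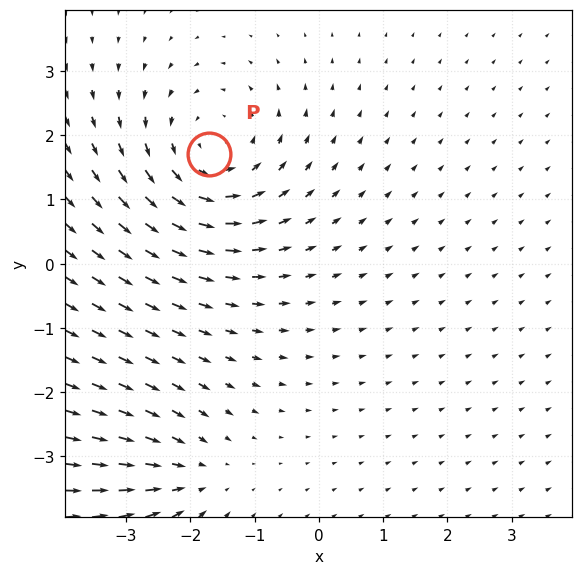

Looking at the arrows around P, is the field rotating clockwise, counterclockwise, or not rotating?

counterclockwise

Near P at (-1.7, 1.7) the arrows circulate counterclockwise. The curl (z-component) there is about +4; positive curl means counterclockwise rotation.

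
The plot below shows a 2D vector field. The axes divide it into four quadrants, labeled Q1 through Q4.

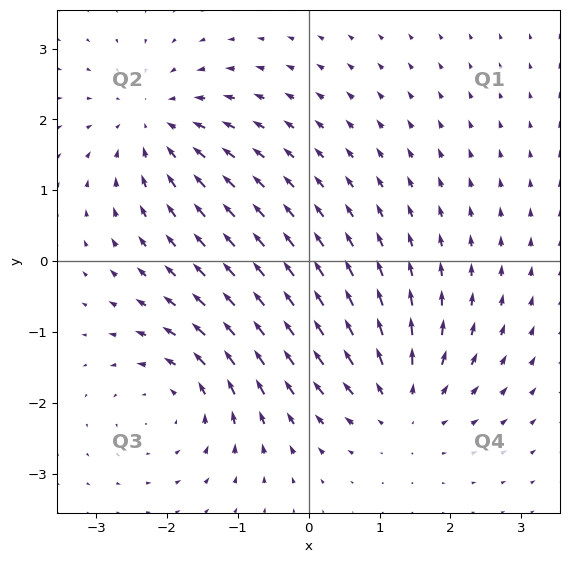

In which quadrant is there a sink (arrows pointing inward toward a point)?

Q2

The sink sits at approximately (-2.2, 1.9), which lies in quadrant Q2. The divergence there is about -4, negative as expected for a sink.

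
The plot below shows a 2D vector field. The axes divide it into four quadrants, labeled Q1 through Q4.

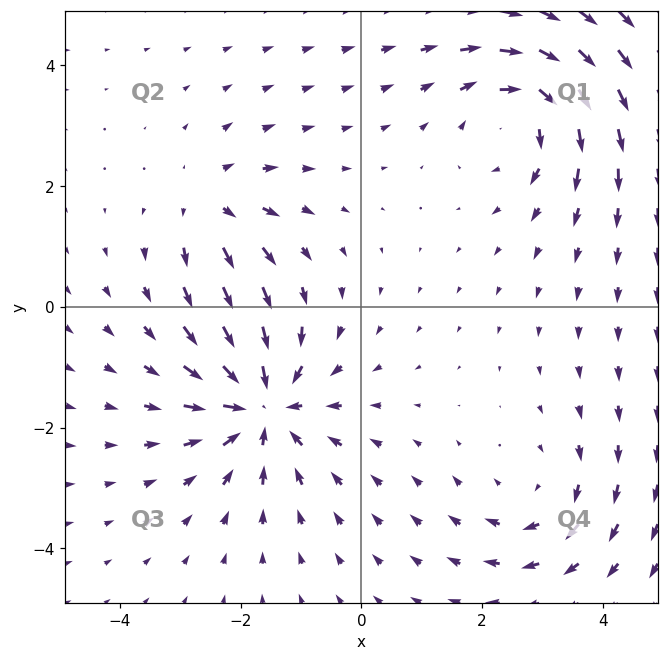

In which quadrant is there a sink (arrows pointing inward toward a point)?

Q3

The sink sits at approximately (-1.6, -1.6), which lies in quadrant Q3. The divergence there is about -5, negative as expected for a sink.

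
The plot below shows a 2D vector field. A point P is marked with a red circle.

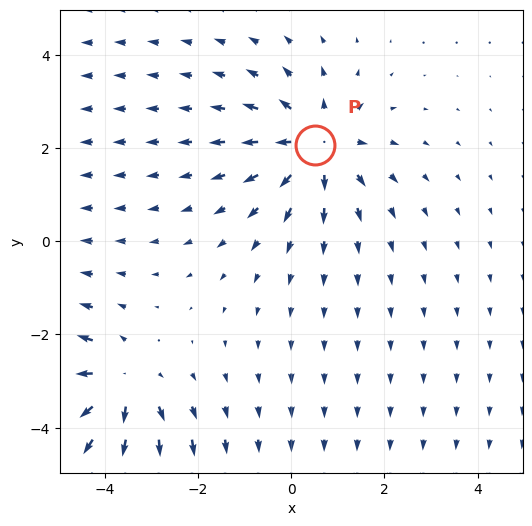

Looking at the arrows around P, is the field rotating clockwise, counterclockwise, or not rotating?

Near P at (0.5, 2.1) the arrows show no circulation. The curl there is ≈0.

not rotating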